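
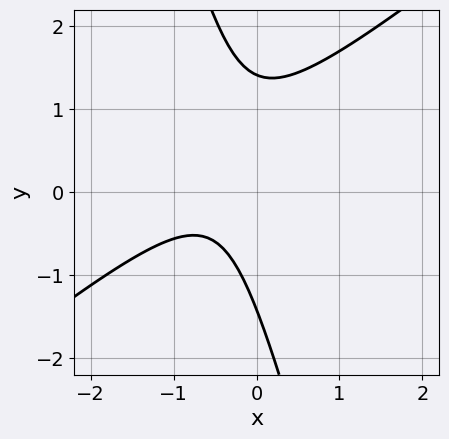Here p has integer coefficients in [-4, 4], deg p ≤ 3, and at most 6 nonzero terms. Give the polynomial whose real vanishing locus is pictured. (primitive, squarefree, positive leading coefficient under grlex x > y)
First, the degree is 2 — no degree-1 curve has this shape.
Then, against the integer gridlines: the curve avoids every integer x-axis point in the box.
Finally, these observations pin down the coefficients.

3*x^2 - 3*x*y - y^2 + 3*x + 2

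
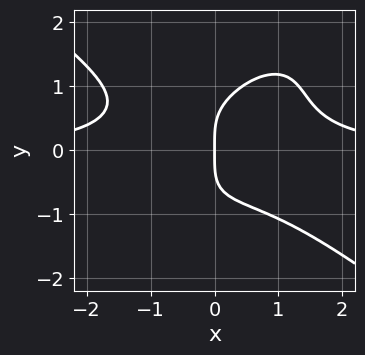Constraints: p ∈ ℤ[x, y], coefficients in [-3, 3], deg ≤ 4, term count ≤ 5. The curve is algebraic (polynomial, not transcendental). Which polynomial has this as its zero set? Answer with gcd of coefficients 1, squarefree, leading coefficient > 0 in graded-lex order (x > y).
2*x^3*y - 2*x*y^3 + 2*y^4 - 3*x

First, deg p = 4. The shape is more complex than any degree-3 curve.
Then, checking where it meets the axes: it crosses the y-axis at the gridline y = 0; one x-axis crossing is at x = 0.
Finally, these observations pin down the coefficients.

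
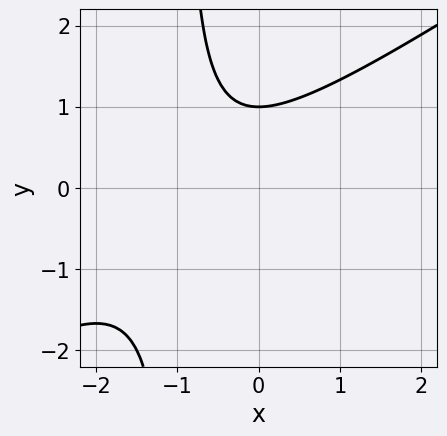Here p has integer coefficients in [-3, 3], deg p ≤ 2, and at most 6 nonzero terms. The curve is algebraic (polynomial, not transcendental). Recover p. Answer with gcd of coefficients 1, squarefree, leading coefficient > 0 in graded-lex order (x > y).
2*x^2 - 3*x*y + 3*x - 3*y + 3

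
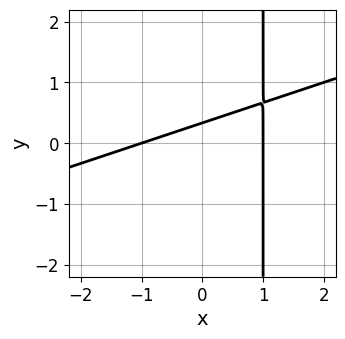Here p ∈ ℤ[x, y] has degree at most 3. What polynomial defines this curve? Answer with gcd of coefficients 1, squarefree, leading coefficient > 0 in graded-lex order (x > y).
x^2 - 3*x*y + 3*y - 1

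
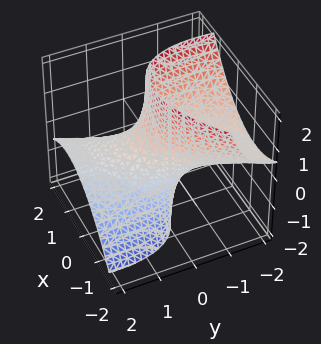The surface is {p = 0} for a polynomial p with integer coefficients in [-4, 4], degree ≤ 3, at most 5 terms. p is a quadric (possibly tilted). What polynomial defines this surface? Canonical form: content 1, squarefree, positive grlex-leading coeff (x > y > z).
First, degree: a generic line meets the surface in up to 2 points, so deg p = 2.
Then, observable constraints: the surface avoids every integer z-axis point in the box; among the integer gridlines, it crosses the y-axis at y ∈ {-1, 1}.
Finally, the integer polynomial consistent with all of this is the stated p.

2*x^2 - 2*x*y + y^2 + 3*y*z - 1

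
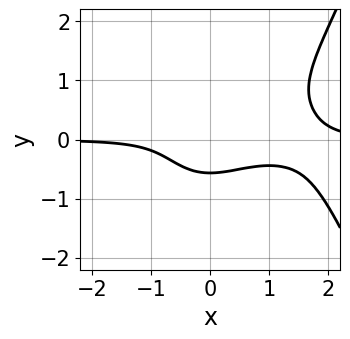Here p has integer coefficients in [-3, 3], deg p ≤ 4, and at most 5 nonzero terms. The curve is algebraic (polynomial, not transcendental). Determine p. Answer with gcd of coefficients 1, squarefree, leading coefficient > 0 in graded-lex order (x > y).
2*x^3*y - 3*x^2*y - 2*y^3 + 2*y^2 - 1

1. The degree is 4 — no degree-3 curve has this shape.
2. Checking where it meets the axes: the curve avoids every integer x-axis point in the box.
3. Fitting integer coefficients to these (and the overall shape) gives p.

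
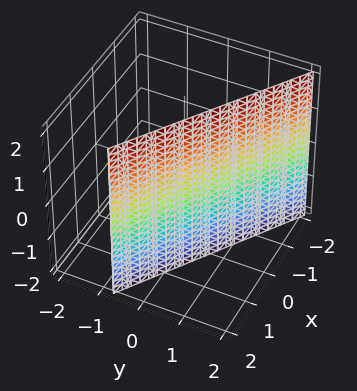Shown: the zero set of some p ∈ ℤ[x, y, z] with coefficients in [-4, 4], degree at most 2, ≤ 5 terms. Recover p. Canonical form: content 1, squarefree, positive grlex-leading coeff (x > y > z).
2*x + 3*y - 2

1. Degree: every cross-section is a straight line — this is a plane, so deg p = 1.
2. Observable constraints: the surface avoids every integer z-axis point in the box; it crosses the x-axis at the gridline x = 1.
3. Matching integer coefficients to the picture gives p.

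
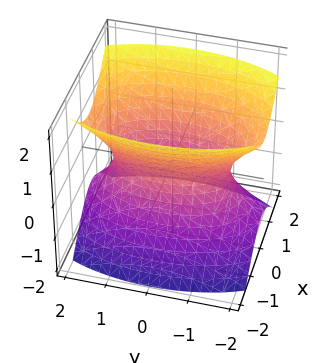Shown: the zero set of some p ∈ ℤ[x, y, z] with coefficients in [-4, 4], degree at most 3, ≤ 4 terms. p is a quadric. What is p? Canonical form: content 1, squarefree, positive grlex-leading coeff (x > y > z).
3*x^2 + y^2 - 2*z^2 - 2

(a) deg p = 2. An hourglass — one-sheet hyperboloid; a quadric.
(b) Symmetries: mirror symmetry y ↦ −y ⇒ only even powers of y; it's symmetric under z → −z, forcing even powers of z; the x ↦ −x reflection is a symmetry, so x appears only in even powers.
(c) Reading off the gridlines: no z-intercept at any integer in the box.
(d) Solving for integer coefficients yields p as stated.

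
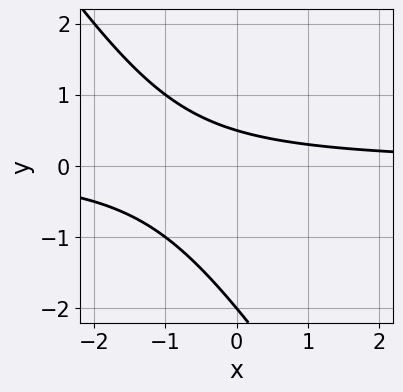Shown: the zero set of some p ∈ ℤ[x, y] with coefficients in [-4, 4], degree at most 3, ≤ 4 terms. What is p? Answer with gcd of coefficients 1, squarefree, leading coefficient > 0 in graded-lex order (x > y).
Degree: no degree-1 curve has this shape, so deg p = 2.
Checking where it meets the axes: no x-intercept at any integer in the box; one y-axis crossing is at y = -2.
Fitting integer coefficients to these (and the overall shape) gives p.

3*x*y + 2*y^2 + 3*y - 2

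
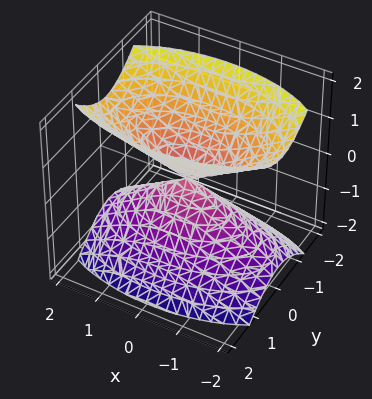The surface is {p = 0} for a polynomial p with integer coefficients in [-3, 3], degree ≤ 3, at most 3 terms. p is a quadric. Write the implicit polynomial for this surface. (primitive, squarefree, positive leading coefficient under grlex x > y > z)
x^2 + 3*y^2 - 2*z^2

First, I count 2 distinct pieces.
Next, the degree is 2 — a double cone through the origin; a quadric.
Next, symmetries: the x ↦ −x reflection is a symmetry, so x appears only in even powers; mirror symmetry y ↦ −y ⇒ only even powers of y; mirror symmetry z ↦ −z ⇒ only even powers of z.
Then, from the visible intercepts: it crosses the x-axis at the gridline x = 0; it crosses the y-axis at the gridline y = 0; it crosses the z-axis at the gridline z = 0.
Finally, assembling these constraints gives the stated polynomial.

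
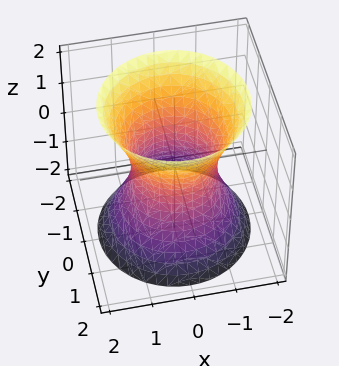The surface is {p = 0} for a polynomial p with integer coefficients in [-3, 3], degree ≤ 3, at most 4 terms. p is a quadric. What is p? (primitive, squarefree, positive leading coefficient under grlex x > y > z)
First, deg p = 2. An hourglass — one-sheet hyperboloid; a quadric.
Then, symmetries: the surface is invariant under rotation about z: p = q(x² + y², z); it's symmetric under z → −z, forcing even powers of z.
Then, against the integer gridlines: the x-axis gridline crossings are at x ∈ {-1, 1}; a circular section at z = -1 has radius between 1 and 2; no z-intercept at any integer in the box.
Finally, assembling these constraints gives the stated polynomial. Check: (0, -1, 0) on the y-axis lies on the surface, and p(0, -1, 0) = 0. ✓

2*x^2 + 2*y^2 - z^2 - 2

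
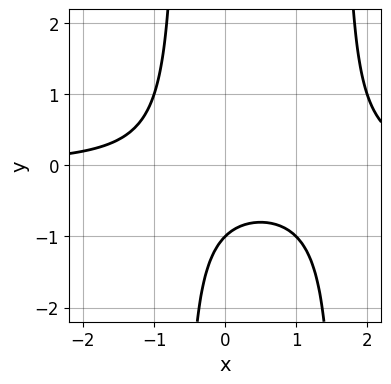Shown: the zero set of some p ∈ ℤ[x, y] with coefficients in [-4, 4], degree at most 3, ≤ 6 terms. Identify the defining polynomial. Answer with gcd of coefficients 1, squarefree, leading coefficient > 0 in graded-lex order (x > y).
Degree: a generic line meets the curve in up to 3 points, so deg p = 3.
Against the integer gridlines: it misses every integer gridline on the x-axis; one y-axis crossing is at y = -1.
Solving for integer coefficients yields p as stated.

x^2*y - x*y - y - 1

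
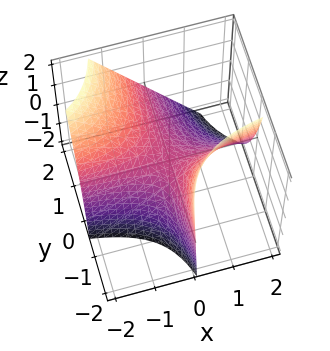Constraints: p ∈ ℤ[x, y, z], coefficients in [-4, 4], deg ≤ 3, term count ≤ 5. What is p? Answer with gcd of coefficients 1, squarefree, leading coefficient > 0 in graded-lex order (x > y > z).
3*x*y + y*z + 2*z

Degree: no degree-1 surface has this shape, so deg p = 2.
Observable constraints: the visible y-axis segment lies entirely on the surface; the visible x-axis segment lies entirely on the surface; one z-axis crossing is at z = 0.
Together with the visible shape, these determine p as stated.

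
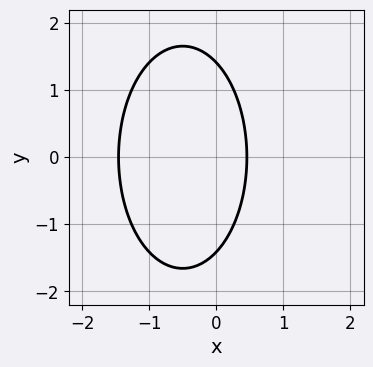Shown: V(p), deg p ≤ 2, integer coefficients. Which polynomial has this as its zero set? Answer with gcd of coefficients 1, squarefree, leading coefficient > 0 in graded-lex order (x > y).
3*x^2 + y^2 + 3*x - 2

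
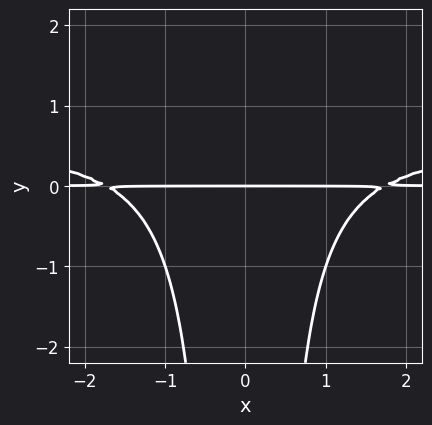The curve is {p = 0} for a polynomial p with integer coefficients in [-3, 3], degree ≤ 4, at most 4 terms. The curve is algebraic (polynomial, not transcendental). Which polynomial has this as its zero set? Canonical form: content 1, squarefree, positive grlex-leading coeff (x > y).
2*x^2*y^2 - x^2*y + 3*y

1. deg p = 4. No degree-3 curve has this shape.
2. Symmetries: the x ↦ −x reflection is a symmetry, so x appears only in even powers.
3. From the visible intercepts: every point of the x-axis in the box is on the curve; one y-axis crossing is at y = 0.
4. These observations pin down the coefficients.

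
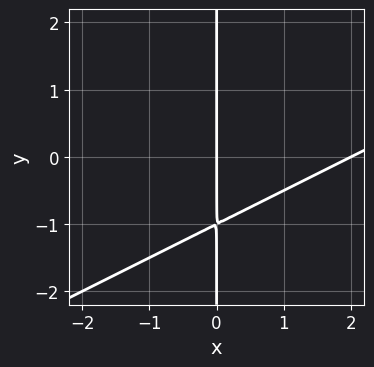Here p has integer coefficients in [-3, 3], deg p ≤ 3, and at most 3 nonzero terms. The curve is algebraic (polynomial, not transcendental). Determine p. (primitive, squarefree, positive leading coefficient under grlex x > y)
x^2 - 2*x*y - 2*x

1. Degree: no degree-1 curve has this shape, so deg p = 2.
2. Checking where it meets the axes: the visible y-axis segment lies entirely on the curve; among the integer gridlines, it crosses the x-axis at x ∈ {0, 2}.
3. Together with the visible shape, these determine p as stated.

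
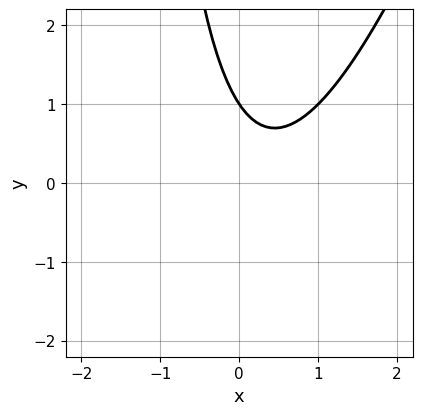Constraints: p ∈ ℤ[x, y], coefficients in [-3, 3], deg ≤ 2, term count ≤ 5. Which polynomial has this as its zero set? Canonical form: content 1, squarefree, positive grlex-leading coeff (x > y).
1. The degree is 2 — no degree-1 curve has this shape.
2. Reading off the gridlines: it misses every integer gridline on the x-axis; it crosses the y-axis at the gridline y = 1.
3. Matching integer coefficients to the picture gives p.

3*x^2 - x*y - 2*x - 2*y + 2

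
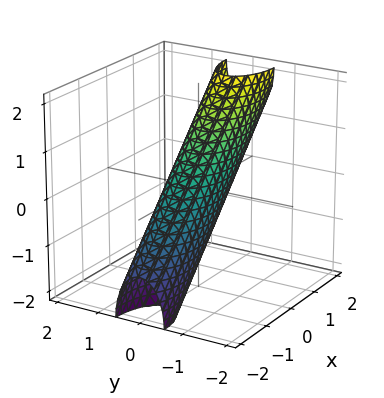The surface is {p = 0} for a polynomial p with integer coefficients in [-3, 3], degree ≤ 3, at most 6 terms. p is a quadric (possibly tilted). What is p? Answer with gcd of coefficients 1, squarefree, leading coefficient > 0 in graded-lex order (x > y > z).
(a) Degree: a generic line meets the surface in up to 2 points, so deg p = 2.
(b) Observable constraints: among the integer gridlines, it crosses the x-axis at x ∈ {-1, 1}; the z-axis gridline crossings are at z ∈ {-1, 1}.
(c) Fitting integer coefficients to these (and the overall shape) gives p.

x^2 - 2*x*z + 3*y^2 + z^2 - 1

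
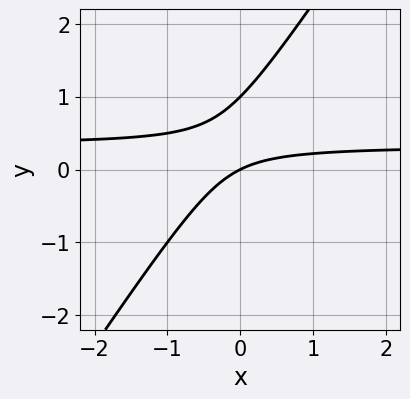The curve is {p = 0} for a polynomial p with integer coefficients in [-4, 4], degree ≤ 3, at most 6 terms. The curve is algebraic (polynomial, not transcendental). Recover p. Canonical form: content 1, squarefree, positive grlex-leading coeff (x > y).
3*x*y - 2*y^2 - x + 2*y

The degree is 2 — the shape is more complex than any degree-1 curve.
Against the integer gridlines: among the integer gridlines, it crosses the y-axis at y ∈ {0, 1}; it meets the x-axis at x = 0 (among the integer gridlines).
Solving for integer coefficients yields p as stated.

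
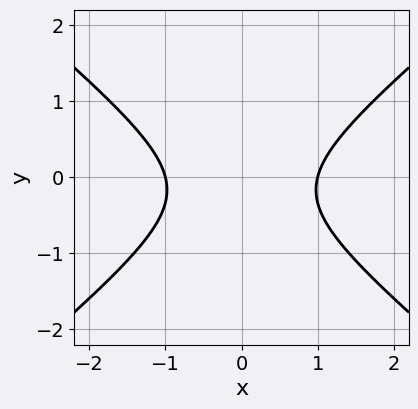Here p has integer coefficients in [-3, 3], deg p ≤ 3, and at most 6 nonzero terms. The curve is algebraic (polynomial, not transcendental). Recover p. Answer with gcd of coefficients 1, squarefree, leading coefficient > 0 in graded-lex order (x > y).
(a) The degree is 2 — no degree-1 curve has this shape.
(b) Symmetries: it's symmetric under x → −x, forcing even powers of x.
(c) From the visible intercepts: no y-intercept at any integer in the box; the x-axis gridline crossings are at x ∈ {-1, 1}.
(d) Assembling these constraints gives the stated polynomial.

2*x^2 - 3*y^2 - y - 2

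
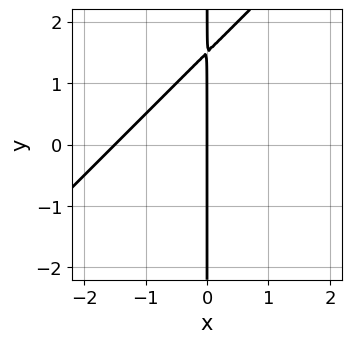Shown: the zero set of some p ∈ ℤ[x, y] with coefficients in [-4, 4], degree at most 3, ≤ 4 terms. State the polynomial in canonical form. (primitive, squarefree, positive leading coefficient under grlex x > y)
(a) Degree: no degree-1 curve has this shape, so deg p = 2.
(b) Checking where it meets the axes: it crosses the x-axis at the gridline x = 0; the visible y-axis segment lies entirely on the curve.
(c) These observations pin down the coefficients.

2*x^2 - 2*x*y + 3*x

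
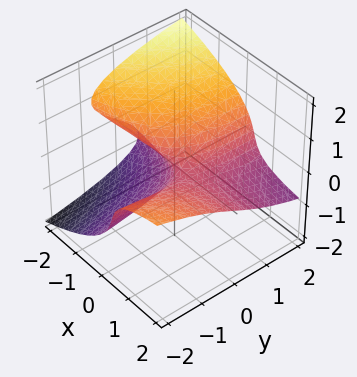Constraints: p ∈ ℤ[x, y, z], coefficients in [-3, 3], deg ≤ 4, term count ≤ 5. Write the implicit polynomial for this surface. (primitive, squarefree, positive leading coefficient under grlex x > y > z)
1. Degree: a generic line meets the surface in up to 3 points, so deg p = 3.
2. Observable constraints: the visible x-axis segment lies entirely on the surface; one y-axis crossing is at y = 0; it crosses the z-axis at the gridline z = 0.
3. Solving for integer coefficients yields p as stated.

3*z^3 + 2*x*y + 3*x*z - y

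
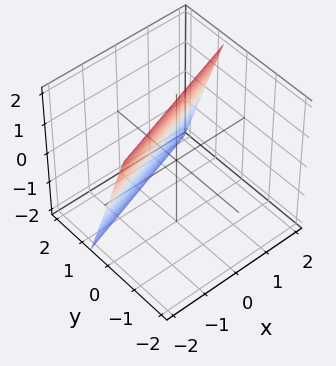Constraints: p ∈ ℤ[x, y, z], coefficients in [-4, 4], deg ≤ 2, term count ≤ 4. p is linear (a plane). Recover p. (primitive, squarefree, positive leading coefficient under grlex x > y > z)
x - 3*y - z + 2

(a) The degree is 1 — the surface is flat (a plane).
(b) Checking where it meets the axes: one z-axis crossing is at z = 2; it crosses the x-axis at the gridline x = -2.
(c) Fitting integer coefficients to these (and the overall shape) gives p.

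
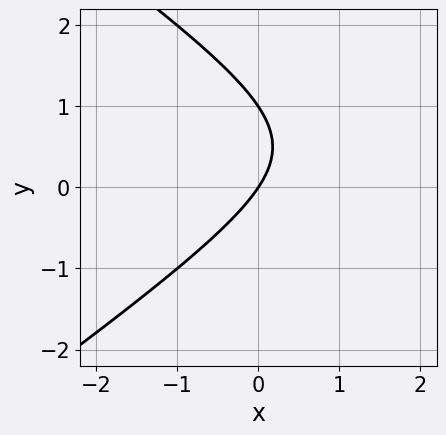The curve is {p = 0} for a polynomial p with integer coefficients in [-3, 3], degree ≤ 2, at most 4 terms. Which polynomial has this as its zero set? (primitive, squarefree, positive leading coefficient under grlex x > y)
x^2 - 2*y^2 - 3*x + 2*y

First, deg p = 2. No degree-1 curve has this shape.
Then, against the integer gridlines: one x-axis crossing is at x = 0; the y-axis gridline crossings are at y ∈ {0, 1}.
Finally, fitting integer coefficients to these (and the overall shape) gives p.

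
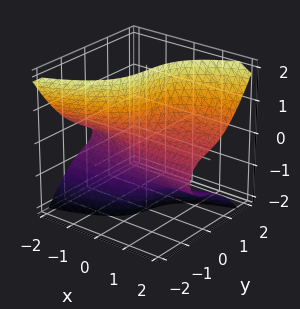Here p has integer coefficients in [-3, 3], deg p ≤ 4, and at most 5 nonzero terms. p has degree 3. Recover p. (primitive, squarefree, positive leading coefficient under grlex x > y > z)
3*x*z^2 - 3*y^3 + 3*x*z - 2*y - 1

First, the degree is 3 — a generic line meets the surface in up to 3 points.
Next, reading off the gridlines: no z-intercept at any integer in the box; it misses every integer gridline on the x-axis.
Finally, together with the visible shape, these determine p as stated.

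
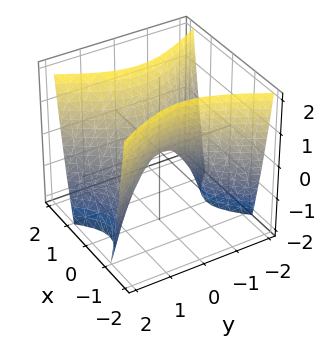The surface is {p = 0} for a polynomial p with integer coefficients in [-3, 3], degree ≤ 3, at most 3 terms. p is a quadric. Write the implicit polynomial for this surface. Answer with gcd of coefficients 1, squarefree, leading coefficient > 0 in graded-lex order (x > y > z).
First, deg p = 2.
Then, symmetries: it's symmetric under x → −x, forcing even powers of x; mirror symmetry y ↦ −y ⇒ only even powers of y.
Then, observable constraints: one x-axis crossing is at x = 0; one y-axis crossing is at y = 0.
Finally, solving for integer coefficients yields p as stated.

2*x^2 - y^2 - z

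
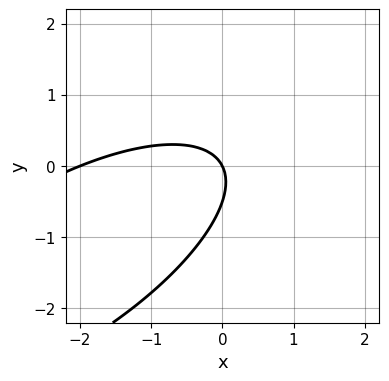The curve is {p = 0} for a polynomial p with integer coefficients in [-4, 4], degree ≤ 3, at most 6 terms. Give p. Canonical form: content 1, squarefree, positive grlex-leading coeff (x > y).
x^2 - 2*x*y + 2*y^2 + 2*x + y

(a) deg p = 2. A generic line meets the curve in up to 2 points.
(b) From the axis intercepts and sections: the x-axis gridline crossings are at x ∈ {-2, 0}; it meets the y-axis at y = 0 (among the integer gridlines).
(c) These observations pin down the coefficients.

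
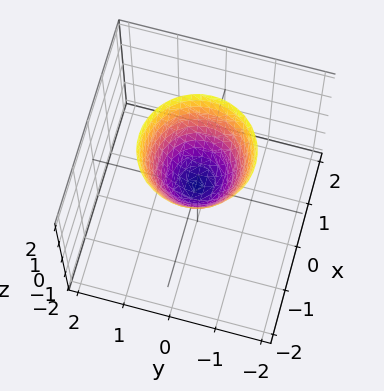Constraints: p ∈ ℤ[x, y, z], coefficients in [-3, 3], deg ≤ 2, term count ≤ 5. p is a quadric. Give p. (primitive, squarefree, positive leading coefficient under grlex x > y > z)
3*x^2 + 3*y^2 - 2*z

1. deg p = 2.
2. Symmetry: every cross-section ⟂ z is a circle, so x, y appear only via x² + y².
3. Reading off the gridlines: it meets the z-axis at z = 0 (among the integer gridlines); a circular section at z = 2 has radius between 1 and 2; one x-axis crossing is at x = 0; it crosses the y-axis at the gridline y = 0.
4. Assembling these constraints gives the stated polynomial.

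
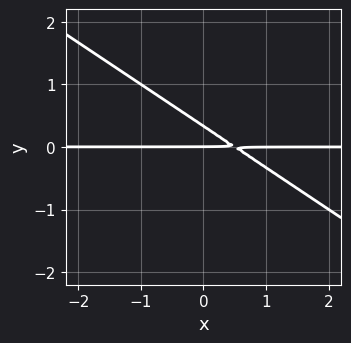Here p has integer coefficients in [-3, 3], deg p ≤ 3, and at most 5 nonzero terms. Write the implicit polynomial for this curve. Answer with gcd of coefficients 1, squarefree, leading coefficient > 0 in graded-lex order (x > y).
2*x*y + 3*y^2 - y

(a) Degree: the shape is more complex than any degree-1 curve, so deg p = 2.
(b) From the axis intercepts and sections: it meets the y-axis at y = 0 (among the integer gridlines); the visible x-axis segment lies entirely on the curve.
(c) Together with the visible shape, these determine p as stated.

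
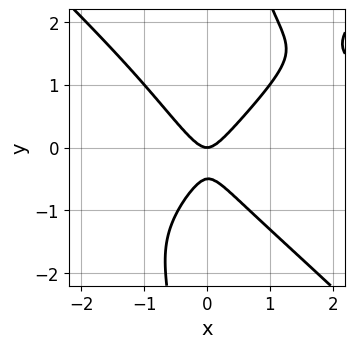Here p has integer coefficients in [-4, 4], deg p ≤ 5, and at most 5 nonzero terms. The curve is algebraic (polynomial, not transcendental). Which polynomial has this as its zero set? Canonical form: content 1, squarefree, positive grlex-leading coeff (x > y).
1. deg p = 4. No degree-3 curve has this shape.
2. From the visible intercepts: one y-axis crossing is at y = 0; it meets the x-axis at x = 0 (among the integer gridlines).
3. Together with the visible shape, these determine p as stated.

x^3*y - x*y^3 - 3*x^2 + 2*y^2 + y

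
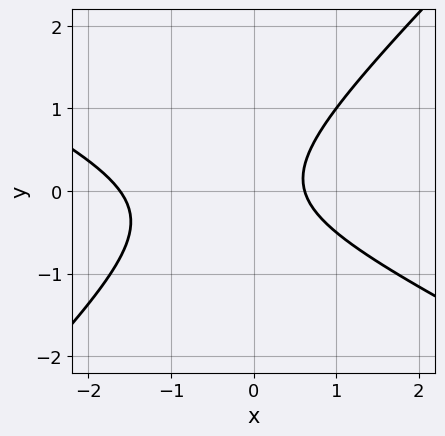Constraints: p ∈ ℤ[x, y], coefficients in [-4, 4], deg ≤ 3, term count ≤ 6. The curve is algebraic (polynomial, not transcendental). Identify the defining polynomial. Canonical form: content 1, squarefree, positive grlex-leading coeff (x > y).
x^2 + x*y - 2*y^2 + x - 1

First, the degree is 2 — no degree-1 curve has this shape.
Then, from the axis intercepts and sections: the curve avoids every integer y-axis point in the box.
Finally, fitting integer coefficients to these (and the overall shape) gives p.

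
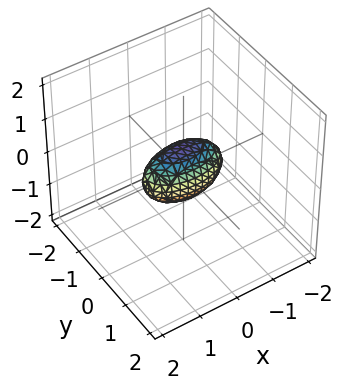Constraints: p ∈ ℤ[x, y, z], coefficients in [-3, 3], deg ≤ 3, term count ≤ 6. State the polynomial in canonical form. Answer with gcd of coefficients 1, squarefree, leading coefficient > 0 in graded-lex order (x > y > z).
Degree: a closed, bounded, convex surface; a quadric, so deg p = 2.
Symmetries: mirror symmetry x ↦ −x ⇒ only even powers of x; the z ↦ −z reflection is a symmetry, so z appears only in even powers; mirror symmetry y ↦ −y ⇒ only even powers of y.
From the axis intercepts and sections: among the integer gridlines, it crosses the x-axis at x ∈ {-1, 1}.
Putting this together gives p.

x^2 + 3*y^2 + 2*z^2 - 1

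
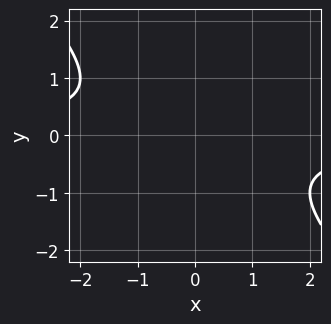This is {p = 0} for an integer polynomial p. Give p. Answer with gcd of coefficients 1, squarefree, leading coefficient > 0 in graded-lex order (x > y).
x*y + y^2 + 1

First, the degree is 2 — no degree-1 curve has this shape.
Next, checking where it meets the axes: no y-intercept at any integer in the box; it misses every integer gridline on the x-axis.
Finally, matching integer coefficients to the picture gives p.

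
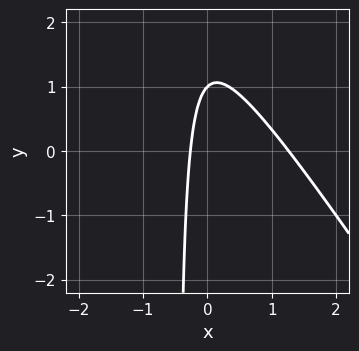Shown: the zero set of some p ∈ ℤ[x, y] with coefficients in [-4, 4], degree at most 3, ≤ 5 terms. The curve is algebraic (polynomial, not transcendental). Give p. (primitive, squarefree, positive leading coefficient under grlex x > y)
3*x^2 + 2*x*y - 3*x + y - 1

1. Degree: the shape is more complex than any degree-1 curve, so deg p = 2.
2. From the visible intercepts: it meets the y-axis at y = 1 (among the integer gridlines).
3. Together with the visible shape, these determine p as stated.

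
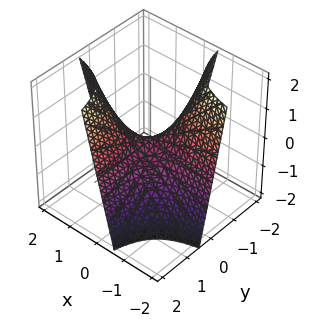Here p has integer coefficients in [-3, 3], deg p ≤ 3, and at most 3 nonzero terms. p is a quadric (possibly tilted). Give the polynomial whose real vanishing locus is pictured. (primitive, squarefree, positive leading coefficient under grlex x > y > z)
2*x*y - z

First, degree: the shape is more complex than any degree-1 surface, so deg p = 2.
Next, against the integer gridlines: every point of the x-axis in the box is on the surface; it meets the z-axis at z = 0 (among the integer gridlines); the visible y-axis segment lies entirely on the surface.
Finally, solving for integer coefficients yields p as stated.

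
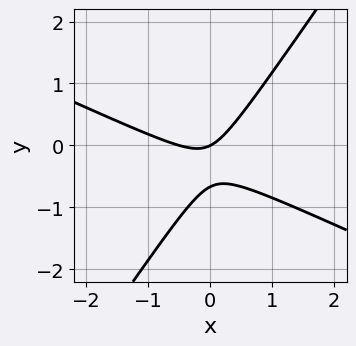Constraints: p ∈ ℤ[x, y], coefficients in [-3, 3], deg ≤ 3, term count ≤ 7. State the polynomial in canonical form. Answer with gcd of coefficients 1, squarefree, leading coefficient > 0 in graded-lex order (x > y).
1. Degree: the shape is more complex than any degree-1 curve, so deg p = 2.
2. From the axis intercepts and sections: it meets the x-axis at x = 0 (among the integer gridlines); it crosses the y-axis at the gridline y = 0.
3. Solving for integer coefficients yields p as stated.

2*x^2 + 3*x*y - 3*y^2 + x - 2*y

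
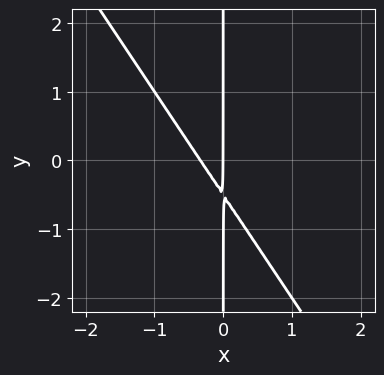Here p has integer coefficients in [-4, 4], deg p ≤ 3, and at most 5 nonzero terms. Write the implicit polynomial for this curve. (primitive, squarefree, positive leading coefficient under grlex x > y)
First, deg p = 2. The shape is more complex than any degree-1 curve.
Then, observable constraints: the visible y-axis segment lies entirely on the curve; it crosses the x-axis at the gridline x = 0.
Finally, the integer polynomial consistent with all of this is the stated p.

3*x^2 + 2*x*y + x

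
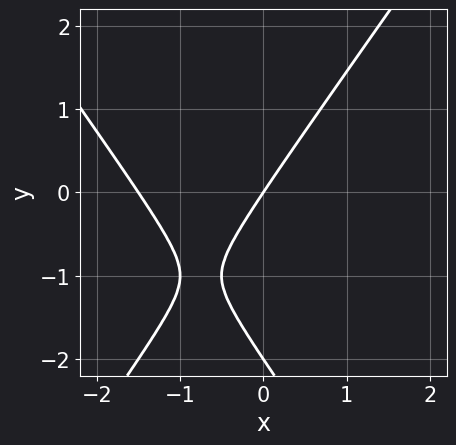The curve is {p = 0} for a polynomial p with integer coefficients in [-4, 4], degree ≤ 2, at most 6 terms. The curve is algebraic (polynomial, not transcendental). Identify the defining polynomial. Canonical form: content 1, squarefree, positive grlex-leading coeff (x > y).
2*x^2 - y^2 + 3*x - 2*y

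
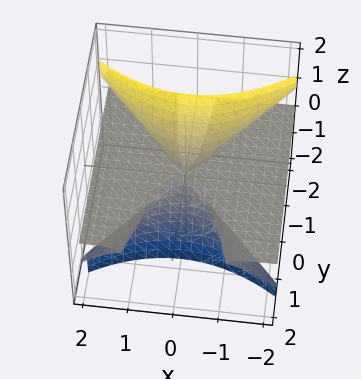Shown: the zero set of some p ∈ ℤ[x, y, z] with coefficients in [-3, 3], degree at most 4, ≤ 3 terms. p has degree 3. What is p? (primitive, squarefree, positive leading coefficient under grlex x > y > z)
x^2*z + 3*y*z^2 + z^3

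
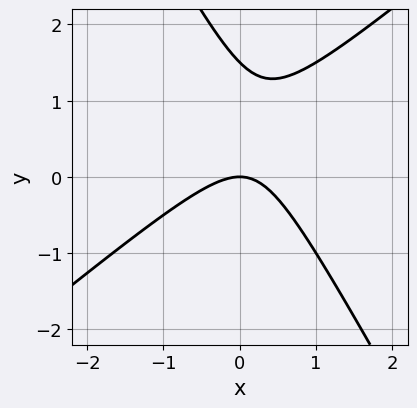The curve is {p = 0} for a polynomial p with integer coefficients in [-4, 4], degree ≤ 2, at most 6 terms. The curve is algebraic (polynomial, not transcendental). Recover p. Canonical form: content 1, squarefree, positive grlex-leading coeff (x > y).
1. Degree: no degree-1 curve has this shape, so deg p = 2.
2. Reading off the gridlines: one y-axis crossing is at y = 0; one x-axis crossing is at x = 0.
3. Matching integer coefficients to the picture gives p.

3*x^2 - 2*x*y - 2*y^2 + 3*y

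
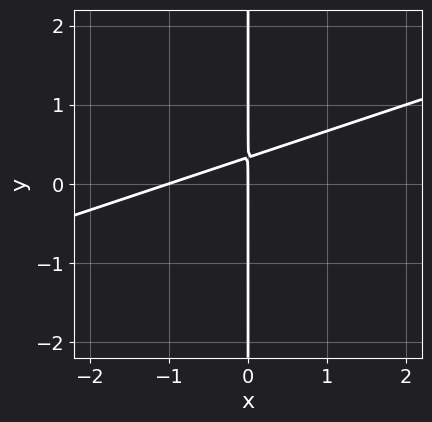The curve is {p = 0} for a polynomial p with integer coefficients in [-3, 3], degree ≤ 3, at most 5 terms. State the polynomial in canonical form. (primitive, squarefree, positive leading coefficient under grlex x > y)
1. Degree: a generic line meets the curve in up to 2 points, so deg p = 2.
2. From the axis intercepts and sections: the x-axis gridline crossings are at x ∈ {-1, 0}; the visible y-axis segment lies entirely on the curve.
3. Fitting integer coefficients to these (and the overall shape) gives p.

x^2 - 3*x*y + x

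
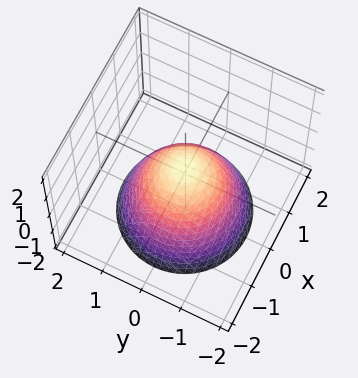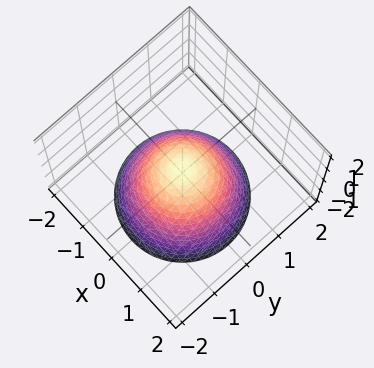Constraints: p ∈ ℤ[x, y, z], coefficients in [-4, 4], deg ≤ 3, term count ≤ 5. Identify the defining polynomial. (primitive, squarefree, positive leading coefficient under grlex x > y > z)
deg p = 2.
Symmetries: rotational symmetry about the z-axis ⇒ p depends on x, y only through x² + y².
Against the integer gridlines: a circular section at z = -2 has radius between 1 and 2.
These observations pin down the coefficients.

3*x^2 + 3*y^2 + 3*z - 1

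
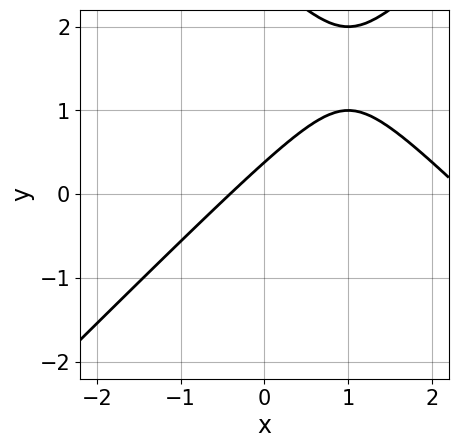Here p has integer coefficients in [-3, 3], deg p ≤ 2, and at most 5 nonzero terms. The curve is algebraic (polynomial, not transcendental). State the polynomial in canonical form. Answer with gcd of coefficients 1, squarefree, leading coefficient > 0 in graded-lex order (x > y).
x^2 - y^2 - 2*x + 3*y - 1

1. Degree: a generic line meets the curve in up to 2 points, so deg p = 2.
2. Matching integer coefficients to the picture gives p.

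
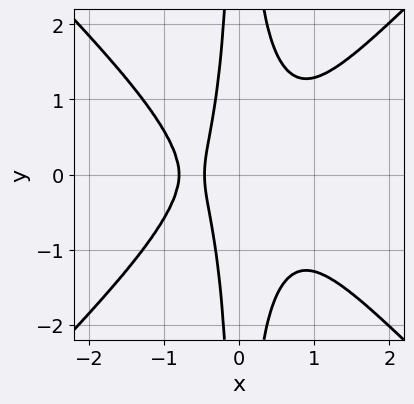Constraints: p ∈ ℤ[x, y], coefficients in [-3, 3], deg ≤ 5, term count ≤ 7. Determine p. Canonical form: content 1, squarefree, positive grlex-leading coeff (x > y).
3*x^4 - 3*x^2*y^2 - x^2 + 2*x + 1

1. deg p = 4. A generic line meets the curve in up to 4 points.
2. Symmetries: it's symmetric under y → −y, forcing even powers of y.
3. Checking where it meets the axes: no y-intercept at any integer in the box; it misses every integer gridline on the x-axis.
4. Together with the visible shape, these determine p as stated.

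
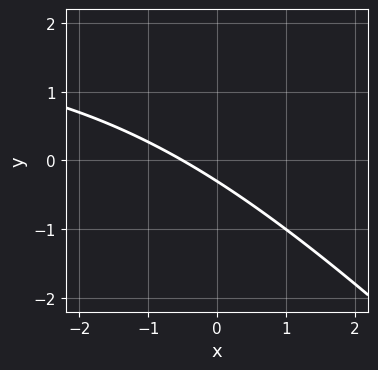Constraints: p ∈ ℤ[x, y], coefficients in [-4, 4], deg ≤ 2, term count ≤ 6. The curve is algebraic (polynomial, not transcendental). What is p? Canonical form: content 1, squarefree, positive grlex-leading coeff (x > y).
1. The degree is 2 — the shape is more complex than any degree-1 curve.
2. Matching integer coefficients to the picture gives p.

x*y + y^2 - 2*x - 3*y - 1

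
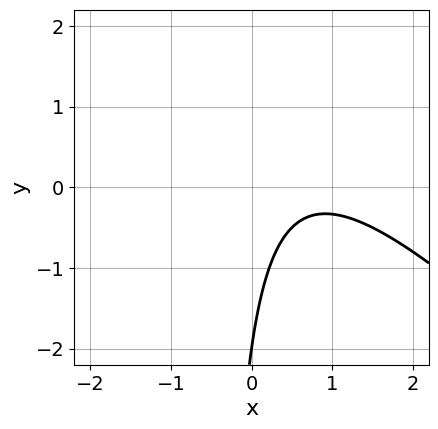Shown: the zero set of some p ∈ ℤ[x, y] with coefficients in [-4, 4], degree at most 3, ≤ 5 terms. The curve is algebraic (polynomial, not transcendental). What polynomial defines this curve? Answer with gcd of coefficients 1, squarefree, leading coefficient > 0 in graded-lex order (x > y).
(a) Degree: a generic line meets the curve in up to 2 points, so deg p = 2.
(b) From the axis intercepts and sections: the curve avoids every integer x-axis point in the box; it crosses the y-axis at the gridline y = -2.
(c) Fitting integer coefficients to these (and the overall shape) gives p.

2*x^2 + 2*x*y - 3*x + y + 2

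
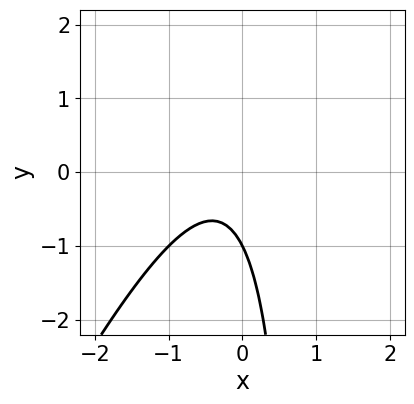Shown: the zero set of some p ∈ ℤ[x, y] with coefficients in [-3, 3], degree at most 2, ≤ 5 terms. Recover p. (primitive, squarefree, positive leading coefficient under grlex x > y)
2*x^2 - x*y + x + y + 1

First, deg p = 2. The shape is more complex than any degree-1 curve.
Then, reading off the gridlines: it crosses the y-axis at the gridline y = -1; the curve avoids every integer x-axis point in the box.
Finally, assembling these constraints gives the stated polynomial.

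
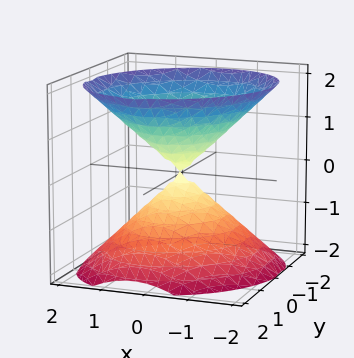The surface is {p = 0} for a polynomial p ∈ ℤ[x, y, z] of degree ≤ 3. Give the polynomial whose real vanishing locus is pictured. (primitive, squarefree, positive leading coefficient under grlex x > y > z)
3*x^2 - x*y + 3*y^2 - 3*z^2

There are 2 components.
deg p = 2.
From the axis intercepts and sections: it meets the x-axis at x = 0 (among the integer gridlines); one z-axis crossing is at z = 0; it meets the y-axis at y = 0 (among the integer gridlines).
Putting this together gives p.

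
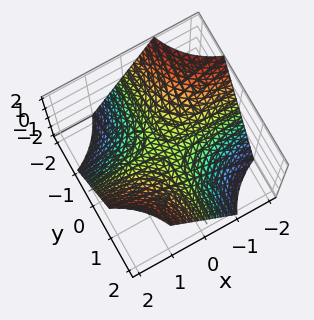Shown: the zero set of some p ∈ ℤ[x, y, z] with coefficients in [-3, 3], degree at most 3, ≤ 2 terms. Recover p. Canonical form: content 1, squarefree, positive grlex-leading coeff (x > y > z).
x*y - z

The degree is 2 — a saddle surface; a quadric.
Against the integer gridlines: the visible y-axis segment lies entirely on the surface; one z-axis crossing is at z = 0; every point of the x-axis in the box is on the surface.
The integer polynomial consistent with all of this is the stated p.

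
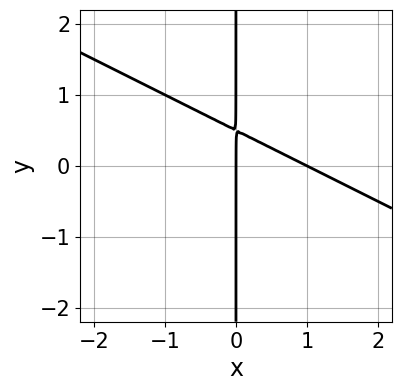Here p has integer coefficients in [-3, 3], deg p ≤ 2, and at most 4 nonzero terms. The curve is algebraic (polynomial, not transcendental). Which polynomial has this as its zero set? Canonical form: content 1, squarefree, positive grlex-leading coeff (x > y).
(a) Degree: the shape is more complex than any degree-1 curve, so deg p = 2.
(b) From the visible intercepts: every point of the y-axis in the box is on the curve; among the integer gridlines, it crosses the x-axis at x ∈ {0, 1}.
(c) These observations pin down the coefficients.

x^2 + 2*x*y - x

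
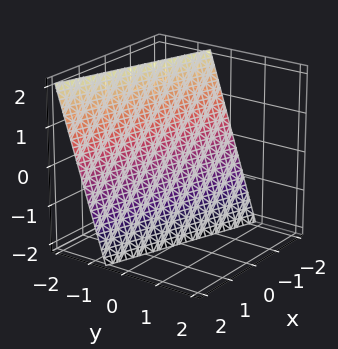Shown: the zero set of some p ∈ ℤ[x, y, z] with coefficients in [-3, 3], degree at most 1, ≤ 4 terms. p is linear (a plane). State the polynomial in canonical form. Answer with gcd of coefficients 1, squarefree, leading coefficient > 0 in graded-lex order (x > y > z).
x + 3*y + z + 2

1. Degree: the surface is flat (a plane), so deg p = 1.
2. Checking where it meets the axes: one x-axis crossing is at x = -2; one z-axis crossing is at z = -2.
3. Solving for integer coefficients yields p as stated.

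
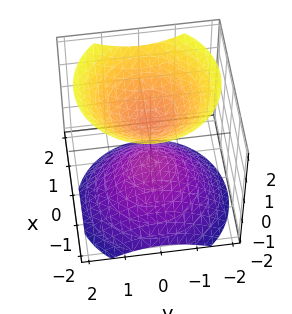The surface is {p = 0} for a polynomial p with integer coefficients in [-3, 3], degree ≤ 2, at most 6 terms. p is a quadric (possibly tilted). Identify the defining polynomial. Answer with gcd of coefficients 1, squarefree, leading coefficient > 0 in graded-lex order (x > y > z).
1. I count 2 distinct pieces. They look like related sheets of one shape, so recover p as a whole.
2. The degree is 2 — no degree-1 surface has this shape.
3. Observable constraints: it misses every integer gridline on the x-axis; no y-intercept at any integer in the box.
4. The integer polynomial consistent with all of this is the stated p.

2*x^2 - x*z + 2*y^2 - 2*z^2 + 1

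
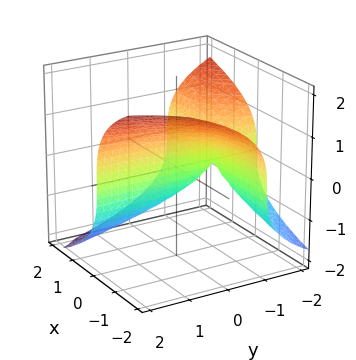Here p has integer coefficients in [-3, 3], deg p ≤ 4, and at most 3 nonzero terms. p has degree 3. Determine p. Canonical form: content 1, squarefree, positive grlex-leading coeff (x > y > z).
z^3 + 2*x*y + 2*x

The degree is 3 — the shape is more complex than any degree-2 surface.
Observable constraints: it crosses the x-axis at the gridline x = 0; the visible y-axis segment lies entirely on the surface; it crosses the z-axis at the gridline z = 0.
These observations pin down the coefficients.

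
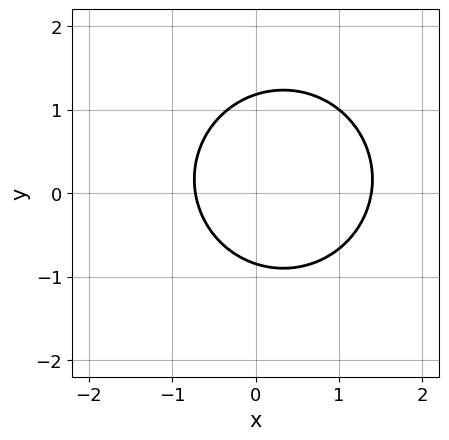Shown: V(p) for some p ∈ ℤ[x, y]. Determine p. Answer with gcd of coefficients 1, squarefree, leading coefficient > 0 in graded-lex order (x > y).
(a) deg p = 2. The shape is more complex than any degree-1 curve.
(b) Putting this together gives p.

3*x^2 + 3*y^2 - 2*x - y - 3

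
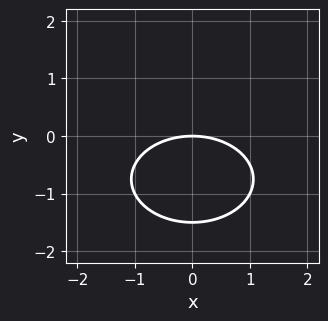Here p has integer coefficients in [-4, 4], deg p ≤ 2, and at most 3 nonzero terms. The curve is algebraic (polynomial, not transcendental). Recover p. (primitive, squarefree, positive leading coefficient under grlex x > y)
x^2 + 2*y^2 + 3*y

(a) The degree is 2 — the shape is more complex than any degree-1 curve.
(b) Symmetries: the x ↦ −x reflection is a symmetry, so x appears only in even powers.
(c) Reading off the gridlines: one y-axis crossing is at y = 0; it meets the x-axis at x = 0 (among the integer gridlines).
(d) Together with the visible shape, these determine p as stated.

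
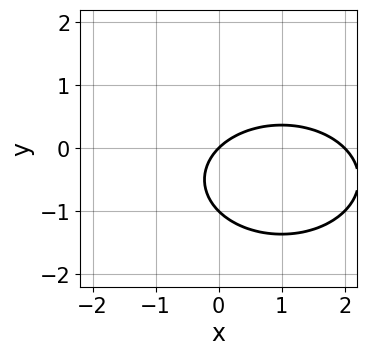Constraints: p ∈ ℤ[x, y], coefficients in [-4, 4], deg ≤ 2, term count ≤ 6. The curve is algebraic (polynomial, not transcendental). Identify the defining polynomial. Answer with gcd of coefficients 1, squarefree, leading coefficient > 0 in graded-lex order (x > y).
First, deg p = 2. No degree-1 curve has this shape.
Then, against the integer gridlines: the x-axis gridline crossings are at x ∈ {0, 2}; the y-axis gridline crossings are at y ∈ {-1, 0}.
Finally, fitting integer coefficients to these (and the overall shape) gives p.

x^2 + 2*y^2 - 2*x + 2*y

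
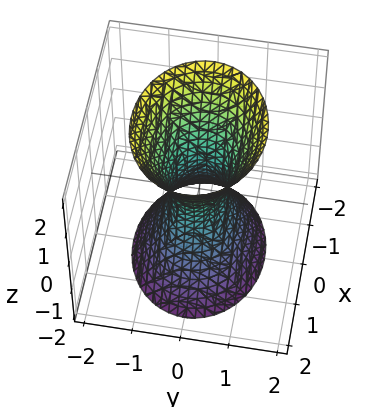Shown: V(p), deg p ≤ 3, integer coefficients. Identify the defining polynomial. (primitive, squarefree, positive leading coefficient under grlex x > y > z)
2*x^2 + 3*y^2 - z^2 - 1

(a) Degree: an hourglass — one-sheet hyperboloid; a quadric, so deg p = 2.
(b) Symmetries: mirror symmetry x ↦ −x ⇒ only even powers of x; the y ↦ −y reflection is a symmetry, so y appears only in even powers; it's symmetric under z → −z, forcing even powers of z.
(c) Checking where it meets the axes: it misses every integer gridline on the z-axis.
(d) Fitting integer coefficients to these (and the overall shape) gives p.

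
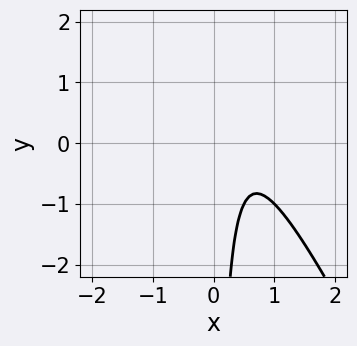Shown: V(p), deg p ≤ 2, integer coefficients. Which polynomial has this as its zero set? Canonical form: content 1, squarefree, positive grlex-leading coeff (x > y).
The degree is 2 — a generic line meets the curve in up to 2 points.
Against the integer gridlines: the curve avoids every integer y-axis point in the box; no x-intercept at any integer in the box.
Solving for integer coefficients yields p as stated.

2*x^2 + x*y - 2*x + 1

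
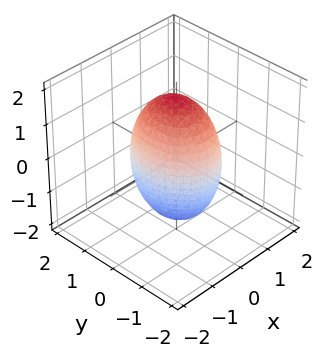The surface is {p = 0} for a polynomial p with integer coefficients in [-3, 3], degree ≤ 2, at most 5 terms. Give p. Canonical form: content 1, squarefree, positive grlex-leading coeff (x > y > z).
1. The degree is 2 — a closed, bounded, convex surface; a quadric.
2. Symmetries: mirror symmetry y ↦ −y ⇒ only even powers of y; mirror symmetry x ↦ −x ⇒ only even powers of x; it's symmetric under z → −z, forcing even powers of z.
3. Checking where it meets the axes: among the integer gridlines, it crosses the x-axis at x ∈ {-1, 1}.
4. Together with the visible shape, these determine p as stated.

3*x^2 + 2*y^2 + z^2 - 3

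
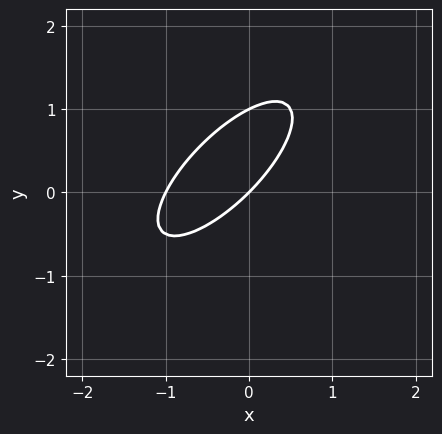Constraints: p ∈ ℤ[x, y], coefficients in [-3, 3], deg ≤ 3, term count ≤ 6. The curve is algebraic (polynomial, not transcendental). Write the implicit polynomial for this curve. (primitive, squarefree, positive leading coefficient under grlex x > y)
2*x^2 - 3*x*y + 2*y^2 + 2*x - 2*y

First, degree: a generic line meets the curve in up to 2 points, so deg p = 2.
Then, reading off the gridlines: among the integer gridlines, it crosses the y-axis at y ∈ {0, 1}; the x-axis gridline crossings are at x ∈ {-1, 0}.
Finally, these observations pin down the coefficients.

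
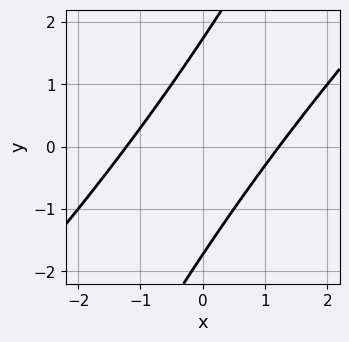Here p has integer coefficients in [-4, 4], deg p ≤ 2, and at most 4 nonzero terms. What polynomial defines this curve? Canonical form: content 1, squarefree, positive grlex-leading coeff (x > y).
2*x^2 - 3*x*y + y^2 - 3

First, deg p = 2.
Finally, putting this together gives p.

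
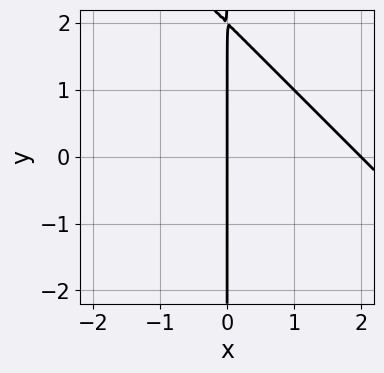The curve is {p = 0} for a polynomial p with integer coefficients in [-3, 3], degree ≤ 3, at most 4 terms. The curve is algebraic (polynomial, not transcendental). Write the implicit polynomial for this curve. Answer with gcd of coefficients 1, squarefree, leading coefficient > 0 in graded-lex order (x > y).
x^2 + x*y - 2*x

First, degree: no degree-1 curve has this shape, so deg p = 2.
Then, observable constraints: the x-axis gridline crossings are at x ∈ {0, 2}; every point of the y-axis in the box is on the curve.
Finally, fitting integer coefficients to these (and the overall shape) gives p.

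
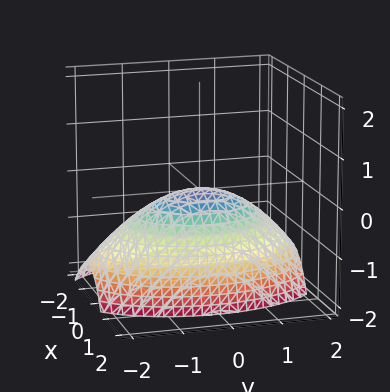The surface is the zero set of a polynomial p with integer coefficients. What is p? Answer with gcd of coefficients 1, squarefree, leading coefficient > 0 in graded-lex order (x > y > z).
2*x^2 - x*z + y^2 + 3*z

(a) deg p = 2.
(b) Checking where it meets the axes: it crosses the z-axis at the gridline z = 0; it crosses the x-axis at the gridline x = 0; one y-axis crossing is at y = 0.
(c) The integer polynomial consistent with all of this is the stated p.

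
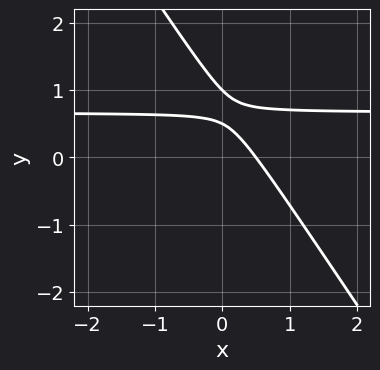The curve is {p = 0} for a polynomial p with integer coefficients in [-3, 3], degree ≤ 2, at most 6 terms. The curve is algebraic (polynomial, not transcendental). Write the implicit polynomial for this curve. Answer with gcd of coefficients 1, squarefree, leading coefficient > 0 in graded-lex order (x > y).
First, degree: no degree-1 curve has this shape, so deg p = 2.
Then, checking where it meets the axes: it crosses the y-axis at the gridline y = 1.
Finally, assembling these constraints gives the stated polynomial.

3*x*y + 2*y^2 - 2*x - 3*y + 1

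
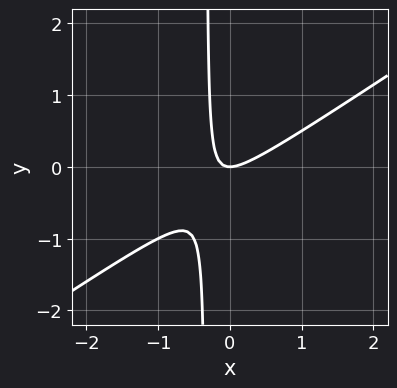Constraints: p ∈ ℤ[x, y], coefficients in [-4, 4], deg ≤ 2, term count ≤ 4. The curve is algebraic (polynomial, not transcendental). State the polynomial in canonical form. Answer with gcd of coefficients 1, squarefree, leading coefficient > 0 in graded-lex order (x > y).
2*x^2 - 3*x*y - y

Degree: no degree-1 curve has this shape, so deg p = 2.
Observable constraints: one x-axis crossing is at x = 0; one y-axis crossing is at y = 0.
Fitting integer coefficients to these (and the overall shape) gives p.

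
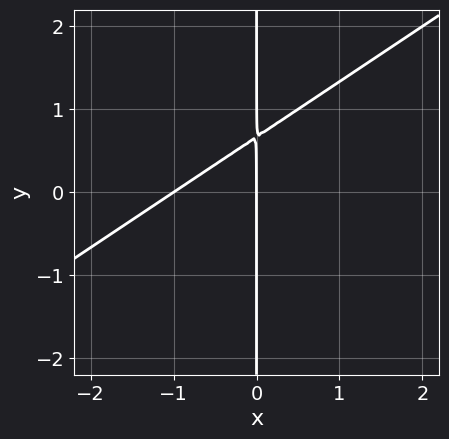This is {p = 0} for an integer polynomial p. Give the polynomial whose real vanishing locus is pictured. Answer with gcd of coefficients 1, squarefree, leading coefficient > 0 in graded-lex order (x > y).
deg p = 2. A generic line meets the curve in up to 2 points.
Checking where it meets the axes: the visible y-axis segment lies entirely on the curve; the x-axis gridline crossings are at x ∈ {-1, 0}.
These observations pin down the coefficients.

2*x^2 - 3*x*y + 2*x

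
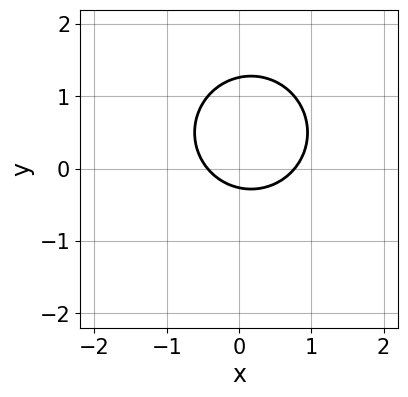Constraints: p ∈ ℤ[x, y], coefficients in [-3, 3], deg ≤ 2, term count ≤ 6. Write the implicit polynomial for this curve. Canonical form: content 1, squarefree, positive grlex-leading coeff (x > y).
1. The degree is 2 — no degree-1 curve has this shape.
2. The integer polynomial consistent with all of this is the stated p.

3*x^2 + 3*y^2 - x - 3*y - 1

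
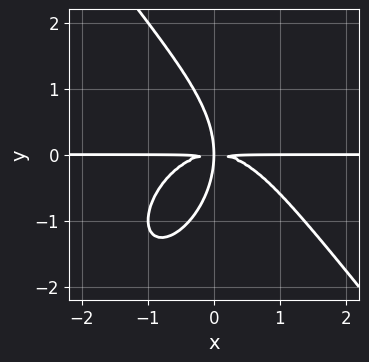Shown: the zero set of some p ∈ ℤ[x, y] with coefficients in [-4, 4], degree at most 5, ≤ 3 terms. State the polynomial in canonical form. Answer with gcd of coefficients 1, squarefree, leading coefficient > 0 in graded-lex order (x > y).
First, the degree is 4 — the shape is more complex than any degree-3 curve.
Then, against the integer gridlines: the visible x-axis segment lies entirely on the curve.
Finally, putting this together gives p.

2*x^3*y + y^4 + 3*x*y^2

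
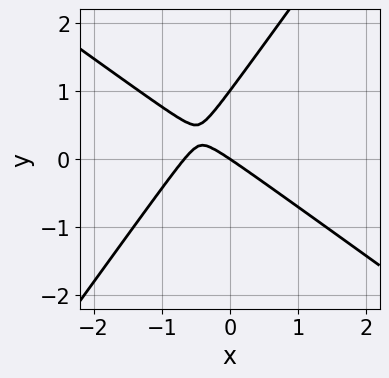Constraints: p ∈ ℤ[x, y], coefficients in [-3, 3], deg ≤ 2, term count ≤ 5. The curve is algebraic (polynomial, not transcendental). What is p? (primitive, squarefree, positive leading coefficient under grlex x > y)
3*x^2 + 2*x*y - 3*y^2 + 2*x + 3*y

(a) deg p = 2. A generic line meets the curve in up to 2 points.
(b) Reading off the gridlines: among the integer gridlines, it crosses the y-axis at y ∈ {0, 1}; it crosses the x-axis at the gridline x = 0.
(c) Fitting integer coefficients to these (and the overall shape) gives p.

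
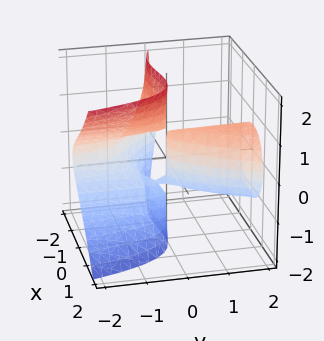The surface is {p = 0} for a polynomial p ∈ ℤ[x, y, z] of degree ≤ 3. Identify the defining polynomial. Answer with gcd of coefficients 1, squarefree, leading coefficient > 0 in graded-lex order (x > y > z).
First, degree: a generic line meets the surface in up to 3 points, so deg p = 3.
Then, reading off the gridlines: the x-axis gridline crossings are at x ∈ {-2, 0}; it meets the y-axis at y = 0 (among the integer gridlines); every point of the z-axis in the box is on the surface.
Finally, putting this together gives p.

x^3 + 2*y*z^2 + 2*x^2 - 2*x*y - y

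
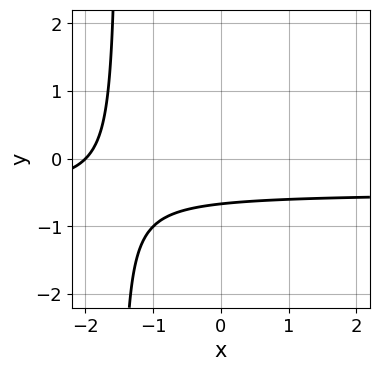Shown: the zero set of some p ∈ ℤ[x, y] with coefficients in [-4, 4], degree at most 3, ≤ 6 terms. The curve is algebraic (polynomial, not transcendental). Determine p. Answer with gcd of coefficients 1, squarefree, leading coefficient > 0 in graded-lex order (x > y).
First, degree: the shape is more complex than any degree-1 curve, so deg p = 2.
Next, from the visible intercepts: it meets the x-axis at x = -2 (among the integer gridlines).
Finally, these observations pin down the coefficients.

2*x*y + x + 3*y + 2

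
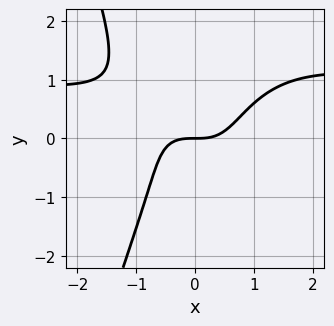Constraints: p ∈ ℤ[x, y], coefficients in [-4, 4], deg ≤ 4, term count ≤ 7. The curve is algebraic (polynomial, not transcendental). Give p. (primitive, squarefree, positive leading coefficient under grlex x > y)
(a) deg p = 4. The shape is more complex than any degree-3 curve.
(b) Observable constraints: it meets the y-axis at y = 0 (among the integer gridlines); one x-axis crossing is at x = 0.
(c) These observations pin down the coefficients.

2*x^3*y - 2*x^3 - x^2*y + y^3 + 2*y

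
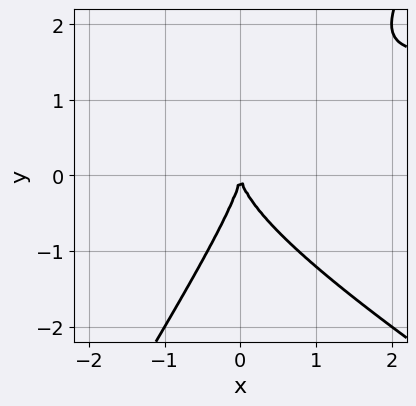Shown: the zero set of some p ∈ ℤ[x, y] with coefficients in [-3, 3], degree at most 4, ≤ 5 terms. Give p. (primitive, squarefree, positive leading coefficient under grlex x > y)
x^2*y + x*y^2 - y^3 - 2*x^2

First, the degree is 3 — no degree-2 curve has this shape.
Then, against the integer gridlines: it meets the x-axis at x = 0 (among the integer gridlines); one y-axis crossing is at y = 0.
Finally, the integer polynomial consistent with all of this is the stated p.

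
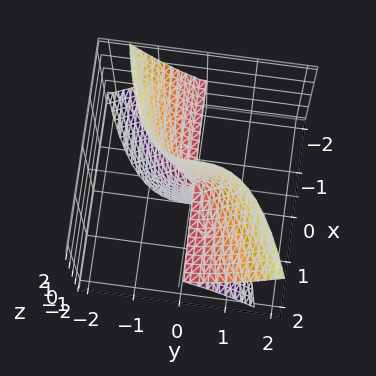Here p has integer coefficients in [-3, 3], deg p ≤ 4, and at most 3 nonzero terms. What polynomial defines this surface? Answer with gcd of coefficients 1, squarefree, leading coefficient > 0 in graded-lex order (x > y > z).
1. Degree: the shape is more complex than any degree-2 surface, so deg p = 3.
2. From the axis intercepts and sections: the visible z-axis segment lies entirely on the surface; the visible x-axis segment lies entirely on the surface; it crosses the y-axis at the gridline y = 0.
3. Matching integer coefficients to the picture gives p.

x*y*z + 2*x*z^2 - 3*y^3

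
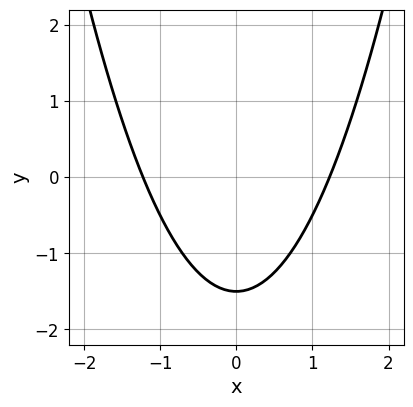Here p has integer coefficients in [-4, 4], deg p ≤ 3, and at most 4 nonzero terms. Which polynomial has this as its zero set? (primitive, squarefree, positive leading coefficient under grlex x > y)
2*x^2 - 2*y - 3

The degree is 2 — a generic line meets the curve in up to 2 points.
Symmetries: the x ↦ −x reflection is a symmetry, so x appears only in even powers.
Putting this together gives p.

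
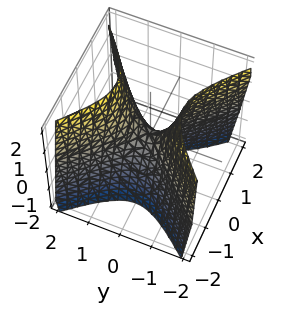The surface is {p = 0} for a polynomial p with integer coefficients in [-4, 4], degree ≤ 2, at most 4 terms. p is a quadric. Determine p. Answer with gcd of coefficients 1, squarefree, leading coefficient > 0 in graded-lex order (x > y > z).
2*x^2 - 2*y^2 + z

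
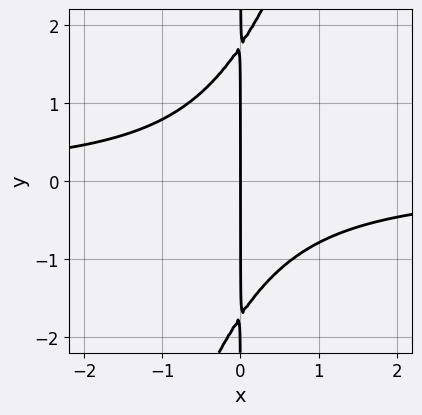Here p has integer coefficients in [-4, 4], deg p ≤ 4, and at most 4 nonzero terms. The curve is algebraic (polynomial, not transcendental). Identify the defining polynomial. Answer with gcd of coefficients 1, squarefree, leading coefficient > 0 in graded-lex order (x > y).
1. Degree: no degree-2 curve has this shape, so deg p = 3.
2. Against the integer gridlines: it meets the x-axis at x = 0 (among the integer gridlines); every point of the y-axis in the box is on the curve.
3. The integer polynomial consistent with all of this is the stated p.

3*x^2*y - x*y^2 + 3*x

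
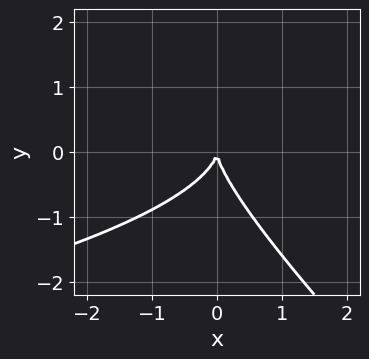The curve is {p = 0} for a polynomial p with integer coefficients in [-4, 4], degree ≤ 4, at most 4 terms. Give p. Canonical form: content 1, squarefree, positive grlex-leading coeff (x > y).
2*x*y^2 + 2*y^3 + 3*x^2

1. deg p = 3. The shape is more complex than any degree-2 curve.
2. From the axis intercepts and sections: it crosses the y-axis at the gridline y = 0; it crosses the x-axis at the gridline x = 0.
3. Together with the visible shape, these determine p as stated.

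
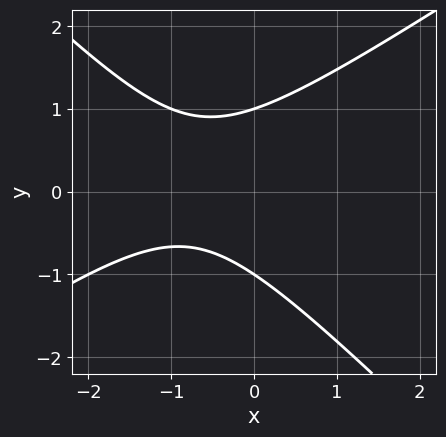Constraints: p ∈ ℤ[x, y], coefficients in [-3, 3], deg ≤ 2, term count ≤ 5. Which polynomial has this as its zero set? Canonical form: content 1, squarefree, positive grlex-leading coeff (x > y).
2*x^2 - x*y - 3*y^2 + 3*x + 3

1. The degree is 2 — a generic line meets the curve in up to 2 points.
2. From the axis intercepts and sections: the y-axis gridline crossings are at y ∈ {-1, 1}; it misses every integer gridline on the x-axis.
3. Solving for integer coefficients yields p as stated.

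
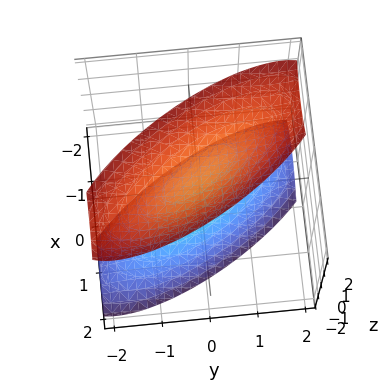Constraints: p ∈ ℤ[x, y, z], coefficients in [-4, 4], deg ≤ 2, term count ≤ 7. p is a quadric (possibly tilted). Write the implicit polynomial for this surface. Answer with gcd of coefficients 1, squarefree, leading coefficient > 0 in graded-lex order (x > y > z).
2*x^2 + 2*x*y + y^2 - z^2 + 1

First, the picture has 2 separate pieces. They look like related sheets of one shape, so recover p as a whole.
Next, deg p = 2. A generic line meets the surface in up to 2 points.
Next, from the axis intercepts and sections: among the integer gridlines, it crosses the z-axis at z ∈ {-1, 1}; the surface avoids every integer x-axis point in the box.
Finally, the integer polynomial consistent with all of this is the stated p.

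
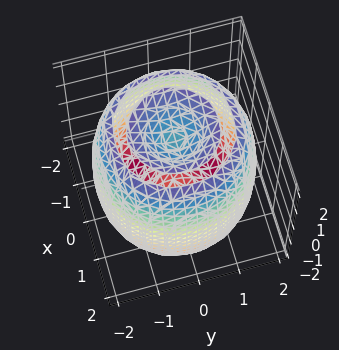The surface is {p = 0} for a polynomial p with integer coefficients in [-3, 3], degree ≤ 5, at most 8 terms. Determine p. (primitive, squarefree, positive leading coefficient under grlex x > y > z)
x^4 + 2*x^2*y^2 + y^4 - 3*x^2 - 3*y^2 + z^2 - 2

(a) The picture has 2 separate pieces. They look like related sheets of one shape, so recover p as a whole.
(b) Degree: no degree-3 surface has this shape, so deg p = 4.
(c) By symmetry, the z-axis is an axis of rotation, so x and y enter only as x² + y².
(d) Checking where it meets the axes: a circular section at z = 1 has radius between 1 and 2.
(e) Matching integer coefficients to the picture gives p.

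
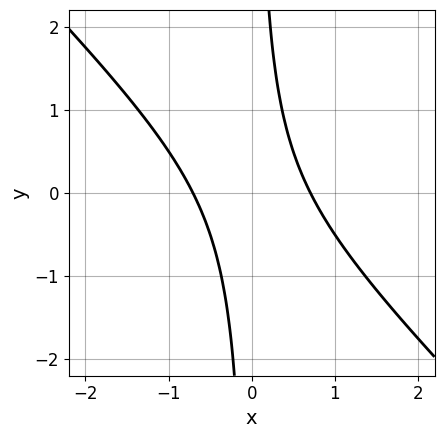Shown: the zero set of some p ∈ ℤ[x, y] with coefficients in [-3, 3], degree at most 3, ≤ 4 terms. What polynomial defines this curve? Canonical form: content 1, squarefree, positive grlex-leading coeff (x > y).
Degree: a generic line meets the curve in up to 2 points, so deg p = 2.
From the axis intercepts and sections: the curve avoids every integer y-axis point in the box.
Assembling these constraints gives the stated polynomial.

2*x^2 + 2*x*y - 1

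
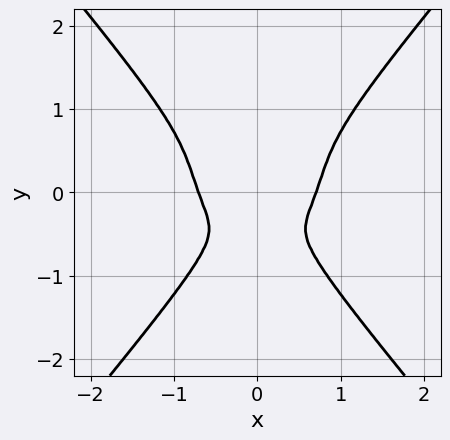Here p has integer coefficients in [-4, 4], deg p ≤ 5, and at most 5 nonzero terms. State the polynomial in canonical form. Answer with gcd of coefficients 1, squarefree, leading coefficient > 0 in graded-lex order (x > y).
2*x^4 - y^4 - x^2*y - x^2

1. Degree: a generic line meets the curve in up to 4 points, so deg p = 4.
2. Symmetries: the x ↦ −x reflection is a symmetry, so x appears only in even powers.
3. Solving for integer coefficients yields p as stated.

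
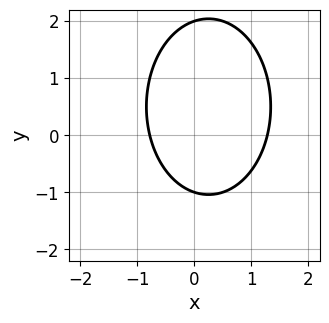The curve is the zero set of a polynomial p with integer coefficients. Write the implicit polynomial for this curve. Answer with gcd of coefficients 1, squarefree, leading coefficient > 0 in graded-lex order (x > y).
First, the degree is 2 — a generic line meets the curve in up to 2 points.
Next, against the integer gridlines: the y-axis gridline crossings are at y ∈ {-1, 2}.
Finally, putting this together gives p.

2*x^2 + y^2 - x - y - 2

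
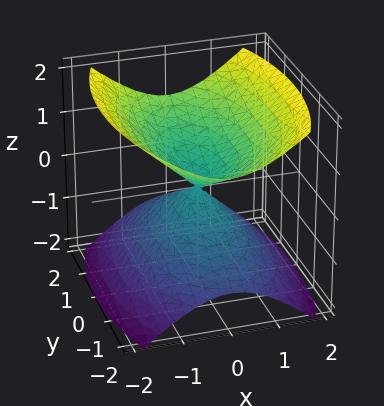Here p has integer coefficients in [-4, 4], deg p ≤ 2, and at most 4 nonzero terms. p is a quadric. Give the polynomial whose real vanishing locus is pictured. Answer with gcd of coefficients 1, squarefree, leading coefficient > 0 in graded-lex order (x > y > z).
(a) The picture has 2 separate pieces.
(b) The degree is 2 — a double cone through the origin; a quadric.
(c) Symmetries: mirror symmetry y ↦ −y ⇒ only even powers of y; mirror symmetry x ↦ −x ⇒ only even powers of x; it's symmetric under z → −z, forcing even powers of z.
(d) Against the integer gridlines: it meets the y-axis at y = 0 (among the integer gridlines); it crosses the z-axis at the gridline z = 0; it crosses the x-axis at the gridline x = 0.
(e) Matching integer coefficients to the picture gives p.

3*x^2 + y^2 - 3*z^2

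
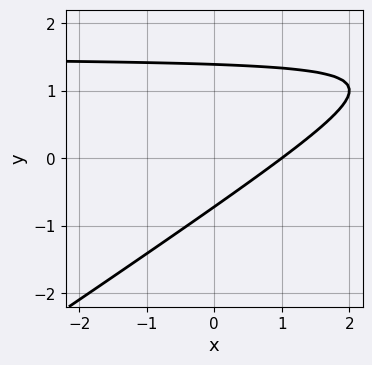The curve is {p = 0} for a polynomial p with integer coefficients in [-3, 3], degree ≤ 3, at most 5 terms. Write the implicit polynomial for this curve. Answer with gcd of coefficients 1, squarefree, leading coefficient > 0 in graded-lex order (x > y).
(a) deg p = 2. The shape is more complex than any degree-1 curve.
(b) Against the integer gridlines: one x-axis crossing is at x = 1.
(c) Fitting integer coefficients to these (and the overall shape) gives p.

2*x*y - 3*y^2 - 3*x + 2*y + 3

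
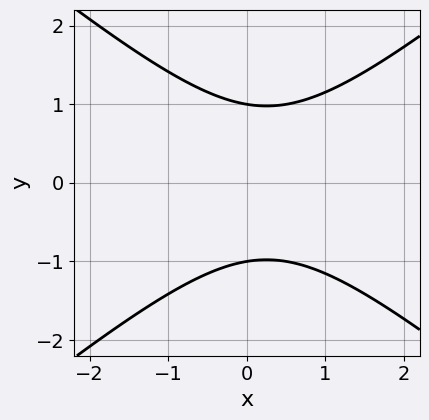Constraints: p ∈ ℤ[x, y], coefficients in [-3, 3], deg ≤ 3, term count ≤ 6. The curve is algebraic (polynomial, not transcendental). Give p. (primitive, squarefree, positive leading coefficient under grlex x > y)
First, degree: no degree-1 curve has this shape, so deg p = 2.
Then, symmetries: mirror symmetry y ↦ −y ⇒ only even powers of y.
Then, observable constraints: no x-intercept at any integer in the box; the y-axis gridline crossings are at y ∈ {-1, 1}.
Finally, fitting integer coefficients to these (and the overall shape) gives p.

2*x^2 - 3*y^2 - x + 3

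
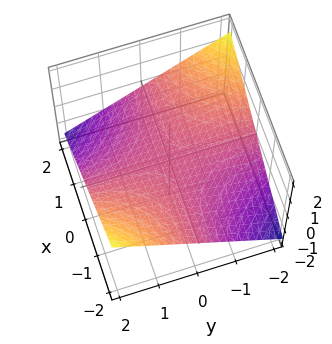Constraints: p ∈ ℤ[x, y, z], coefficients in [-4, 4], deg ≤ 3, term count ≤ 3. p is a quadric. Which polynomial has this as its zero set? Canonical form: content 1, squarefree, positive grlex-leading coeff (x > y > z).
x*y + 3*z

First, deg p = 2. A hyperbolic paraboloid; a quadric.
Next, from the axis intercepts and sections: every point of the y-axis in the box is on the surface; every point of the x-axis in the box is on the surface; one z-axis crossing is at z = 0.
Finally, putting this together gives p.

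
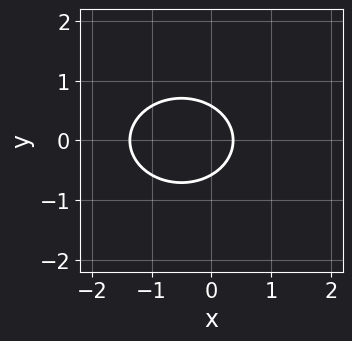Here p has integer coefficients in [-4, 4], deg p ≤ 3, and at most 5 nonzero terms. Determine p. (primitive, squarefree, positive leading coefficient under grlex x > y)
1. Degree: a generic line meets the curve in up to 2 points, so deg p = 2.
2. Symmetries: it's symmetric under y → −y, forcing even powers of y.
3. These observations pin down the coefficients.

2*x^2 + 3*y^2 + 2*x - 1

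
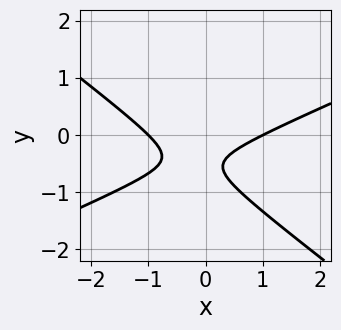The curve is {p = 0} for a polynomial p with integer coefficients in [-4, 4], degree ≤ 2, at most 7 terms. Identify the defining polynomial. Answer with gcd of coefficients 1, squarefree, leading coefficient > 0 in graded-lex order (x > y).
(a) Degree: no degree-1 curve has this shape, so deg p = 2.
(b) Checking where it meets the axes: no y-intercept at any integer in the box; among the integer gridlines, it crosses the x-axis at x ∈ {-1, 1}.
(c) Solving for integer coefficients yields p as stated.

x^2 - x*y - 3*y^2 - 3*y - 1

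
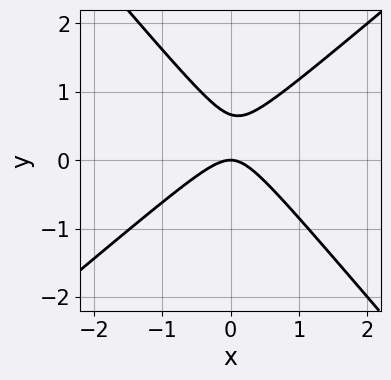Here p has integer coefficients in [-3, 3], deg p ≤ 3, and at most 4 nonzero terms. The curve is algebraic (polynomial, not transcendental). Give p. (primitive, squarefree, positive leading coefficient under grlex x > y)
deg p = 2. A generic line meets the curve in up to 2 points.
Against the integer gridlines: one x-axis crossing is at x = 0; one y-axis crossing is at y = 0.
Matching integer coefficients to the picture gives p.

3*x^2 - x*y - 3*y^2 + 2*y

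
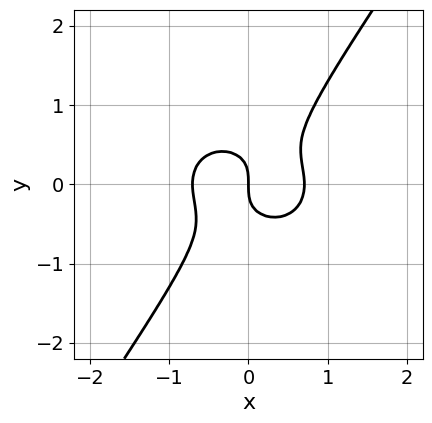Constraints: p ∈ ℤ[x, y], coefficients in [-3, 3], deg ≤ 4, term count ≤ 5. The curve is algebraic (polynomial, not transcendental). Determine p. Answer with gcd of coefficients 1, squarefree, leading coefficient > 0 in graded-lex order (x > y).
2*x^3 + 2*x*y^2 - 2*y^3 - x

First, the degree is 3 — the shape is more complex than any degree-2 curve.
Next, observable constraints: one y-axis crossing is at y = 0; it crosses the x-axis at the gridline x = 0.
Finally, solving for integer coefficients yields p as stated.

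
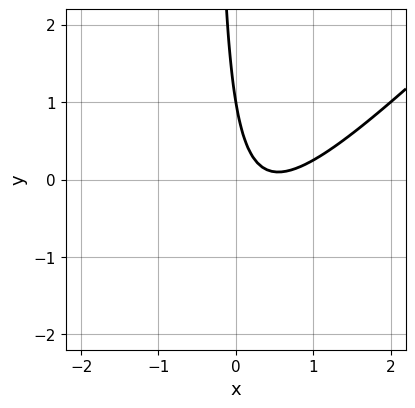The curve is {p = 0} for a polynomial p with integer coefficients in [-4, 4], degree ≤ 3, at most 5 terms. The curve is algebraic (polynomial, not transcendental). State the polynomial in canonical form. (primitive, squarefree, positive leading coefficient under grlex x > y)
First, the degree is 2 — the shape is more complex than any degree-1 curve.
Next, observable constraints: the curve avoids every integer x-axis point in the box; it crosses the y-axis at the gridline y = 1.
Finally, solving for integer coefficients yields p as stated.

3*x^2 - 3*x*y - 3*x - y + 1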